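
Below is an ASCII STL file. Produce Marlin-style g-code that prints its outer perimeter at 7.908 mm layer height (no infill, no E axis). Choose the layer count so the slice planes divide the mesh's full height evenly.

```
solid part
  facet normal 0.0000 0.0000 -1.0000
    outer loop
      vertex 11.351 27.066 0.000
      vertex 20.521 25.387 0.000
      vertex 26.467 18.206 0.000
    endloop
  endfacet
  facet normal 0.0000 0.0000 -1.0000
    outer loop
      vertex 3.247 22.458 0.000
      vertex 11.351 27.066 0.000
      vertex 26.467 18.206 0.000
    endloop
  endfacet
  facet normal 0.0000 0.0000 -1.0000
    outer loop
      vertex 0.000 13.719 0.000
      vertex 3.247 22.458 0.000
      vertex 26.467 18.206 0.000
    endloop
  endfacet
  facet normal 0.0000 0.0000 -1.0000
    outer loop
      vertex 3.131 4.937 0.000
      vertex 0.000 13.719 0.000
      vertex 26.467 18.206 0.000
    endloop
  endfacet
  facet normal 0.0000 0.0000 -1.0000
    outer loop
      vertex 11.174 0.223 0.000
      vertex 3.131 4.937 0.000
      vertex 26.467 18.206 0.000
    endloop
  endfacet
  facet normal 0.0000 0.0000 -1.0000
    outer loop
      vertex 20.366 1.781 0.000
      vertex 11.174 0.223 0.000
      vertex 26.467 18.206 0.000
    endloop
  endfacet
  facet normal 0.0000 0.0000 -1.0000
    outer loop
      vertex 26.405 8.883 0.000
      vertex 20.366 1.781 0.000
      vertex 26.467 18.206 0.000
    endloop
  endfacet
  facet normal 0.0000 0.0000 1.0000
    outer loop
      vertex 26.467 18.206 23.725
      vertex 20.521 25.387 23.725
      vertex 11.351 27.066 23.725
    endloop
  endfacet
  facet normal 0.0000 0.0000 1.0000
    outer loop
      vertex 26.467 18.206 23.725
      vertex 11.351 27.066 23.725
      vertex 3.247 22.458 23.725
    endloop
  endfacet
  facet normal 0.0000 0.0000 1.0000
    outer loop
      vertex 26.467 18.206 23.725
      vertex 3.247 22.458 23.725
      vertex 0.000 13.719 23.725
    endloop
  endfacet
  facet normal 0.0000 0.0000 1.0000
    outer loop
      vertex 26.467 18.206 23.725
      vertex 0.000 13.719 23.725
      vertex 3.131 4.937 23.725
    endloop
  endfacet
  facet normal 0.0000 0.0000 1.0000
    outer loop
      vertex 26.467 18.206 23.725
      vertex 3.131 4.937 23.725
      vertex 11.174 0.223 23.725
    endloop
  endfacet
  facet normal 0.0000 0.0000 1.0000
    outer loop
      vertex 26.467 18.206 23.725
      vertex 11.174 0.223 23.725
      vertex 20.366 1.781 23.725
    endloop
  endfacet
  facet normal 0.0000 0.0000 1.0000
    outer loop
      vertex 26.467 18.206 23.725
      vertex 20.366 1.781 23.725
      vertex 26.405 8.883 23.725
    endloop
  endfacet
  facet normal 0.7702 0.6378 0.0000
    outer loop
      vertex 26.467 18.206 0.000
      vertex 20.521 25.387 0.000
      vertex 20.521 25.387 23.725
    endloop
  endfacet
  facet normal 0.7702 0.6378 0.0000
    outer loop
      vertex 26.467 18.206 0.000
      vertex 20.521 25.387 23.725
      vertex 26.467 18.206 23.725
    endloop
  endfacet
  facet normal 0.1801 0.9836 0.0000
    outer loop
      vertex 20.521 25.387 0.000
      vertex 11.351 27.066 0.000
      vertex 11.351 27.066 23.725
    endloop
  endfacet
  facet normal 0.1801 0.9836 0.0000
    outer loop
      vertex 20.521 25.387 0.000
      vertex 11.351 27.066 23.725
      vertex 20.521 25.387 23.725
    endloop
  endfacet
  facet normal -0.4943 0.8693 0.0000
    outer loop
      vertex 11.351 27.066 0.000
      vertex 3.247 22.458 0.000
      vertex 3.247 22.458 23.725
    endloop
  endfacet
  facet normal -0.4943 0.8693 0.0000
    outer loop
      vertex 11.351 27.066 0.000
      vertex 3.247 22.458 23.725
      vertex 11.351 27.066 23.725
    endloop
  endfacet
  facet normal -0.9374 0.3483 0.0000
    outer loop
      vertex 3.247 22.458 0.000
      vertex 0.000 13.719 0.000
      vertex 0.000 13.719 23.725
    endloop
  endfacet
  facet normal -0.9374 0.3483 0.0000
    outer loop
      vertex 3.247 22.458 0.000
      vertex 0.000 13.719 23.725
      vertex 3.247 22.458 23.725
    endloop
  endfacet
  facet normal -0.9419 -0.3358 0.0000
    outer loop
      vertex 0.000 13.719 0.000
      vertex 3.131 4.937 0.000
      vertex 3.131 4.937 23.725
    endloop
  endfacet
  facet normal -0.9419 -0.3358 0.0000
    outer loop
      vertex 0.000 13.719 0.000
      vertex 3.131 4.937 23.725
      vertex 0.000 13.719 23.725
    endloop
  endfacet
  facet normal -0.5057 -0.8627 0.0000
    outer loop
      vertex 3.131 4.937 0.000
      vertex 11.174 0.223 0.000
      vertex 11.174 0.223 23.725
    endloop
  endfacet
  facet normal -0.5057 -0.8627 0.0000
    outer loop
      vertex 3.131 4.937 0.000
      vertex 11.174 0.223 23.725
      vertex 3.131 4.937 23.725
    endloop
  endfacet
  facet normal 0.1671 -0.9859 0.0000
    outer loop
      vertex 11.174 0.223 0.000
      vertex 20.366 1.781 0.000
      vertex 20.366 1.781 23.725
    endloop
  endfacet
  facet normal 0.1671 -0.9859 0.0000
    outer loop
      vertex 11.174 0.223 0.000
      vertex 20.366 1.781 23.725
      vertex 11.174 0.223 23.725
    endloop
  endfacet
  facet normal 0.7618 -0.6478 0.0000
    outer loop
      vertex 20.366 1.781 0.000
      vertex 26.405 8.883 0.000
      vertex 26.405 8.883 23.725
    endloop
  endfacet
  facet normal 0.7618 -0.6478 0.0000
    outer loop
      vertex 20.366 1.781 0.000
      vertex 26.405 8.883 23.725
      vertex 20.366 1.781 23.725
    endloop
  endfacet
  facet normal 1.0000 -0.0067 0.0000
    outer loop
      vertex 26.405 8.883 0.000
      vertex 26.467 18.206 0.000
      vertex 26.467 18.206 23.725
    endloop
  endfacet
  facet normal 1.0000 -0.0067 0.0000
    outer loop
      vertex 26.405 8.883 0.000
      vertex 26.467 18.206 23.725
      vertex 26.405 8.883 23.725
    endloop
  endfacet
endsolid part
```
; perimeter-only toolpath
G21 ; units = mm
G90 ; absolute positioning
G28 ; home
; layer 1
G0 Z7.908
G0 X26.467 Y18.206
G1 X20.521 Y25.387
G1 X11.351 Y27.066
G1 X3.247 Y22.458
G1 X0.000 Y13.719
G1 X3.131 Y4.937
G1 X11.174 Y0.223
G1 X20.366 Y1.781
G1 X26.405 Y8.883
G1 X26.467 Y18.206
; layer 2
G0 Z15.817
G0 X26.467 Y18.206
G1 X20.521 Y25.387
G1 X11.351 Y27.066
G1 X3.247 Y22.458
G1 X0.000 Y13.719
G1 X3.131 Y4.937
G1 X11.174 Y0.223
G1 X20.366 Y1.781
G1 X26.405 Y8.883
G1 X26.467 Y18.206
; layer 3
G0 Z23.725
G0 X26.467 Y18.206
G1 X20.521 Y25.387
G1 X11.351 Y27.066
G1 X3.247 Y22.458
G1 X0.000 Y13.719
G1 X3.131 Y4.937
G1 X11.174 Y0.223
G1 X20.366 Y1.781
G1 X26.405 Y8.883
G1 X26.467 Y18.206
M2 ; end

The solid is a regular 9-sided prism (a cylinder approximated with 9 flat sides), circumscribed radius ≈ 13.6 mm, height ≈ 23.7 mm. Slicing at Δz = 7.908 mm — 3 equal slices spanning the solid's height, so layer i sits at z = i·h/3 — gives 3 non-empty perimeters. Each is a 9-segment closed polygon; G0 lifts to the layer z and rapids to the start vertex, then G1 traces the edges.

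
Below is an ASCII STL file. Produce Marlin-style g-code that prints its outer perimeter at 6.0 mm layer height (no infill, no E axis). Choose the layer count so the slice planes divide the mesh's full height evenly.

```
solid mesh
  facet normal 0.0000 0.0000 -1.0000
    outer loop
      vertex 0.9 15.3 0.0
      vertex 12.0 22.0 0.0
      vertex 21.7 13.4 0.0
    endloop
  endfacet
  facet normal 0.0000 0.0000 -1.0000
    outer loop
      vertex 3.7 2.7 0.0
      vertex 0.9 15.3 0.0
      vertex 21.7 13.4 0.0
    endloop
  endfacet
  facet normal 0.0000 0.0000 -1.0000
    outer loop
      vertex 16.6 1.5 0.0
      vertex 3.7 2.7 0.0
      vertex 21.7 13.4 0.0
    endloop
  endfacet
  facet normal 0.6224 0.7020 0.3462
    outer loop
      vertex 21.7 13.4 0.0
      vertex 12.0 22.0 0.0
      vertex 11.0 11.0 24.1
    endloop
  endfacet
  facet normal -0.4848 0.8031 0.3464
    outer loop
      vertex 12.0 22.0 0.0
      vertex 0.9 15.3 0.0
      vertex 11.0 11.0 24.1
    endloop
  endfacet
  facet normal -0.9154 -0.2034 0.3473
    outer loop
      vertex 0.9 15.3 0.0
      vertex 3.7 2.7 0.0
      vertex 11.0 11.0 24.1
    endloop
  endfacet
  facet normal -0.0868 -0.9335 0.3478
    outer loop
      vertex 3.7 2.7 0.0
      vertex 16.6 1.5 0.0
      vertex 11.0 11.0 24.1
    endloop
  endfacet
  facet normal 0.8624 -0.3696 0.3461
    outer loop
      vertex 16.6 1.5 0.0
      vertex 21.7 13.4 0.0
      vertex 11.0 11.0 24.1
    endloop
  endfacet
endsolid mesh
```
; perimeter-only toolpath
G21 ; units = mm
G90 ; absolute positioning
G28 ; home
; layer 1
G0 Z6.0
G0 X19.0 Y12.8
G1 X11.8 Y19.2
G1 X3.4 Y14.2
G1 X5.5 Y4.8
G1 X15.2 Y3.9
G1 X19.0 Y12.8
; layer 2
G0 Z12.1
G0 X16.4 Y12.2
G1 X11.5 Y16.5
G1 X6.0 Y13.2
G1 X7.3 Y6.8
G1 X13.8 Y6.2
G1 X16.4 Y12.2
; layer 3
G0 Z18.1
G0 X13.7 Y11.6
G1 X11.2 Y13.8
G1 X8.5 Y12.1
G1 X9.2 Y8.9
G1 X12.4 Y8.6
G1 X13.7 Y11.6
M2 ; end

The solid is a regular 5-sided pyramid, base circumscribed radius ≈ 11 mm, apex at z ≈ 24.1 mm. Slicing at Δz = 6.0 mm — 4 equal slices spanning the solid's height, so layer i sits at z = i·h/4 — gives 3 non-empty perimeters. Each is a 5-segment closed polygon; G0 lifts to the layer z and rapids to the start vertex, then G1 traces the edges. The cross-section shrinks linearly with z (the slice at the apex is degenerate and omitted).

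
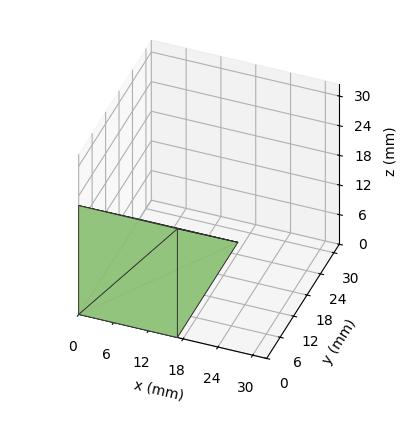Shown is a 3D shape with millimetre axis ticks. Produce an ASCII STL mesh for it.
Reading the render: the shape is a wedge (ramp): 17 × 27 mm base, rising to 22 mm along the y=0 edge and sloping linearly to z=0 at y=27 (dimensions read to the nearest mm from the axis ticks). For the STL, each face is triangulated and given an outward normal.

solid part
  facet normal 0.0000 0.0000 -1.0000
    outer loop
      vertex 17.000 27.000 0.000
      vertex 17.000 0.000 0.000
      vertex 0.000 0.000 0.000
    endloop
  endfacet
  facet normal 0.0000 0.0000 -1.0000
    outer loop
      vertex 0.000 27.000 0.000
      vertex 17.000 27.000 0.000
      vertex 0.000 0.000 0.000
    endloop
  endfacet
  facet normal 0.0000 -1.0000 0.0000
    outer loop
      vertex 0.000 0.000 0.000
      vertex 17.000 0.000 0.000
      vertex 17.000 0.000 22.000
    endloop
  endfacet
  facet normal 0.0000 -1.0000 0.0000
    outer loop
      vertex 0.000 0.000 0.000
      vertex 17.000 0.000 22.000
      vertex 0.000 0.000 22.000
    endloop
  endfacet
  facet normal 0.0000 0.6317 0.7752
    outer loop
      vertex 0.000 0.000 22.000
      vertex 17.000 0.000 22.000
      vertex 17.000 27.000 0.000
    endloop
  endfacet
  facet normal 0.0000 0.6317 0.7752
    outer loop
      vertex 0.000 0.000 22.000
      vertex 17.000 27.000 0.000
      vertex 0.000 27.000 0.000
    endloop
  endfacet
  facet normal -1.0000 0.0000 0.0000
    outer loop
      vertex 0.000 0.000 22.000
      vertex 0.000 27.000 0.000
      vertex 0.000 0.000 0.000
    endloop
  endfacet
  facet normal 1.0000 0.0000 0.0000
    outer loop
      vertex 17.000 0.000 0.000
      vertex 17.000 27.000 0.000
      vertex 17.000 0.000 22.000
    endloop
  endfacet
endsolid part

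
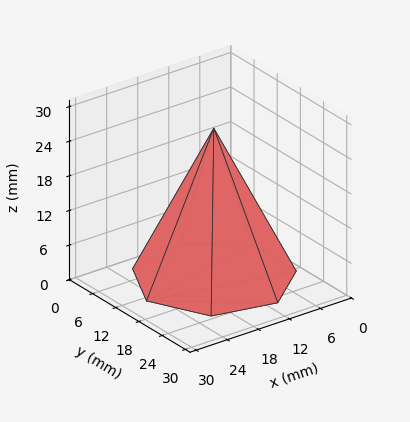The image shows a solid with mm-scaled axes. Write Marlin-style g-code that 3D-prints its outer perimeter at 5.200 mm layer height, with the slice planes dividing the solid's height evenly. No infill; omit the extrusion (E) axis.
Reading the render: the shape is a regular 7-sided pyramid, base circumscribed radius ≈ 13 mm, apex at z ≈ 26 mm (dimensions read to the nearest mm from the axis ticks). For the g-code, the solid's height is divided into equal slices at the stated Δz and each level perimeter traced with G1 moves after a G0 lift.

; perimeter-only toolpath
G21 ; units = mm
G90 ; absolute positioning
G28 ; home
; layer 1
G0 Z5.200
G0 X23.400 Y13.000
G1 X19.484 Y21.131
G1 X10.686 Y23.139
G1 X3.630 Y17.512
G1 X3.630 Y8.488
G1 X10.686 Y2.861
G1 X19.484 Y4.869
G1 X23.400 Y13.000
; layer 2
G0 Z10.400
G0 X20.800 Y13.000
G1 X17.863 Y19.098
G1 X11.264 Y20.604
G1 X5.972 Y16.384
G1 X5.972 Y9.616
G1 X11.264 Y5.396
G1 X17.863 Y6.902
G1 X20.800 Y13.000
; layer 3
G0 Z15.600
G0 X18.200 Y13.000
G1 X16.242 Y17.066
G1 X11.843 Y18.070
G1 X8.315 Y15.256
G1 X8.315 Y10.744
G1 X11.843 Y7.930
G1 X16.242 Y8.934
G1 X18.200 Y13.000
; layer 4
G0 Z20.800
G0 X15.600 Y13.000
G1 X14.621 Y15.033
G1 X12.421 Y15.535
G1 X10.657 Y14.128
G1 X10.657 Y11.872
G1 X12.421 Y10.465
G1 X14.621 Y10.967
G1 X15.600 Y13.000
M2 ; end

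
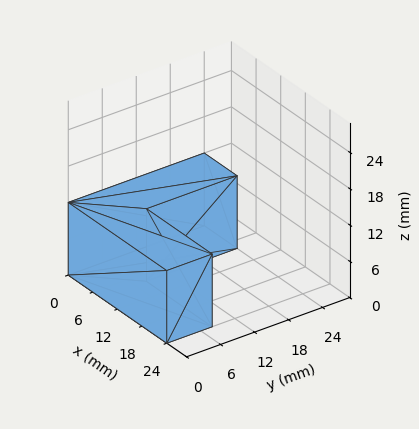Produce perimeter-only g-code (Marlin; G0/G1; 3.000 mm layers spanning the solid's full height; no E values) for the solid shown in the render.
Reading the render: the shape is an L-shaped prism: outer 24 × 24 mm, arm thicknesses ≈ 8 mm (horizontal) and 8 mm (vertical), extruded 12 mm in z (dimensions read to the nearest mm from the axis ticks). For the g-code, the solid's height is divided into equal slices at the stated Δz and each level perimeter traced with G1 moves after a G0 lift.

; perimeter-only toolpath
G21 ; units = mm
G90 ; absolute positioning
G28 ; home
; layer 1
G0 Z3.000
G0 X0.000 Y0.000
G1 X24.000 Y0.000
G1 X24.000 Y8.000
G1 X8.000 Y8.000
G1 X8.000 Y24.000
G1 X0.000 Y24.000
G1 X0.000 Y0.000
; layer 2
G0 Z6.000
G0 X0.000 Y0.000
G1 X24.000 Y0.000
G1 X24.000 Y8.000
G1 X8.000 Y8.000
G1 X8.000 Y24.000
G1 X0.000 Y24.000
G1 X0.000 Y0.000
; layer 3
G0 Z9.000
G0 X0.000 Y0.000
G1 X24.000 Y0.000
G1 X24.000 Y8.000
G1 X8.000 Y8.000
G1 X8.000 Y24.000
G1 X0.000 Y24.000
G1 X0.000 Y0.000
; layer 4
G0 Z12.000
G0 X0.000 Y0.000
G1 X24.000 Y0.000
G1 X24.000 Y8.000
G1 X8.000 Y8.000
G1 X8.000 Y24.000
G1 X0.000 Y24.000
G1 X0.000 Y0.000
M2 ; end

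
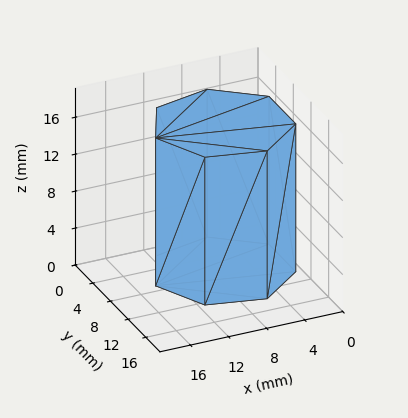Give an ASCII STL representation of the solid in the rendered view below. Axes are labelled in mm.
Reading the render: the shape is a regular 7-sided prism (a cylinder approximated with 7 flat sides), circumscribed radius ≈ 7 mm, height ≈ 16 mm (dimensions read to the nearest mm from the axis ticks). For the STL, each face is triangulated and given an outward normal.

solid part
  facet normal 0.0000 0.0000 -1.0000
    outer loop
      vertex 5.44 13.82 0.00
      vertex 11.36 12.47 0.00
      vertex 14.00 7.00 0.00
    endloop
  endfacet
  facet normal 0.0000 0.0000 -1.0000
    outer loop
      vertex 0.69 10.04 0.00
      vertex 5.44 13.82 0.00
      vertex 14.00 7.00 0.00
    endloop
  endfacet
  facet normal 0.0000 0.0000 -1.0000
    outer loop
      vertex 0.69 3.96 0.00
      vertex 0.69 10.04 0.00
      vertex 14.00 7.00 0.00
    endloop
  endfacet
  facet normal 0.0000 0.0000 -1.0000
    outer loop
      vertex 5.44 0.18 0.00
      vertex 0.69 3.96 0.00
      vertex 14.00 7.00 0.00
    endloop
  endfacet
  facet normal 0.0000 0.0000 -1.0000
    outer loop
      vertex 11.36 1.53 0.00
      vertex 5.44 0.18 0.00
      vertex 14.00 7.00 0.00
    endloop
  endfacet
  facet normal 0.0000 0.0000 1.0000
    outer loop
      vertex 14.00 7.00 16.00
      vertex 11.36 12.47 16.00
      vertex 5.44 13.82 16.00
    endloop
  endfacet
  facet normal 0.0000 0.0000 1.0000
    outer loop
      vertex 14.00 7.00 16.00
      vertex 5.44 13.82 16.00
      vertex 0.69 10.04 16.00
    endloop
  endfacet
  facet normal 0.0000 0.0000 1.0000
    outer loop
      vertex 14.00 7.00 16.00
      vertex 0.69 10.04 16.00
      vertex 0.69 3.96 16.00
    endloop
  endfacet
  facet normal 0.0000 0.0000 1.0000
    outer loop
      vertex 14.00 7.00 16.00
      vertex 0.69 3.96 16.00
      vertex 5.44 0.18 16.00
    endloop
  endfacet
  facet normal 0.0000 0.0000 1.0000
    outer loop
      vertex 14.00 7.00 16.00
      vertex 5.44 0.18 16.00
      vertex 11.36 1.53 16.00
    endloop
  endfacet
  facet normal 0.9006 0.4347 0.0000
    outer loop
      vertex 14.00 7.00 0.00
      vertex 11.36 12.47 0.00
      vertex 11.36 12.47 16.00
    endloop
  endfacet
  facet normal 0.9006 0.4347 0.0000
    outer loop
      vertex 14.00 7.00 0.00
      vertex 11.36 12.47 16.00
      vertex 14.00 7.00 16.00
    endloop
  endfacet
  facet normal 0.2223 0.9750 0.0000
    outer loop
      vertex 11.36 12.47 0.00
      vertex 5.44 13.82 0.00
      vertex 5.44 13.82 16.00
    endloop
  endfacet
  facet normal 0.2223 0.9750 0.0000
    outer loop
      vertex 11.36 12.47 0.00
      vertex 5.44 13.82 16.00
      vertex 11.36 12.47 16.00
    endloop
  endfacet
  facet normal -0.6227 0.7825 0.0000
    outer loop
      vertex 5.44 13.82 0.00
      vertex 0.69 10.04 0.00
      vertex 0.69 10.04 16.00
    endloop
  endfacet
  facet normal -0.6227 0.7825 0.0000
    outer loop
      vertex 5.44 13.82 0.00
      vertex 0.69 10.04 16.00
      vertex 5.44 13.82 16.00
    endloop
  endfacet
  facet normal -1.0000 0.0000 0.0000
    outer loop
      vertex 0.69 10.04 0.00
      vertex 0.69 3.96 0.00
      vertex 0.69 3.96 16.00
    endloop
  endfacet
  facet normal -1.0000 0.0000 0.0000
    outer loop
      vertex 0.69 10.04 0.00
      vertex 0.69 3.96 16.00
      vertex 0.69 10.04 16.00
    endloop
  endfacet
  facet normal -0.6227 -0.7825 0.0000
    outer loop
      vertex 0.69 3.96 0.00
      vertex 5.44 0.18 0.00
      vertex 5.44 0.18 16.00
    endloop
  endfacet
  facet normal -0.6227 -0.7825 0.0000
    outer loop
      vertex 0.69 3.96 0.00
      vertex 5.44 0.18 16.00
      vertex 0.69 3.96 16.00
    endloop
  endfacet
  facet normal 0.2223 -0.9750 0.0000
    outer loop
      vertex 5.44 0.18 0.00
      vertex 11.36 1.53 0.00
      vertex 11.36 1.53 16.00
    endloop
  endfacet
  facet normal 0.2223 -0.9750 0.0000
    outer loop
      vertex 5.44 0.18 0.00
      vertex 11.36 1.53 16.00
      vertex 5.44 0.18 16.00
    endloop
  endfacet
  facet normal 0.9006 -0.4347 0.0000
    outer loop
      vertex 11.36 1.53 0.00
      vertex 14.00 7.00 0.00
      vertex 14.00 7.00 16.00
    endloop
  endfacet
  facet normal 0.9006 -0.4347 0.0000
    outer loop
      vertex 11.36 1.53 0.00
      vertex 14.00 7.00 16.00
      vertex 11.36 1.53 16.00
    endloop
  endfacet
endsolid part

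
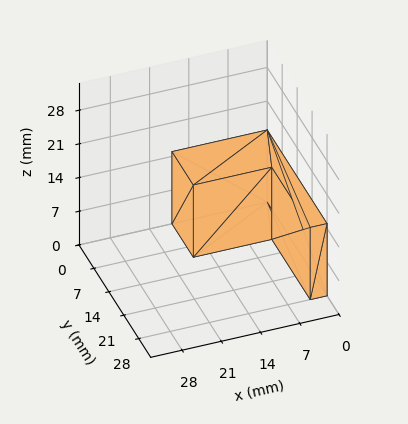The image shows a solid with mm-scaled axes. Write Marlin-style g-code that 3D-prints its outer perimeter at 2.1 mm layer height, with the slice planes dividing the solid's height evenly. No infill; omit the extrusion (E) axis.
Reading the render: the shape is an L-shaped prism: outer 17 × 28 mm, arm thicknesses ≈ 10 mm (horizontal) and 3 mm (vertical), extruded 15 mm in z (dimensions read to the nearest mm from the axis ticks). For the g-code, the solid's height is divided into equal slices at the stated Δz and each level perimeter traced with G1 moves after a G0 lift.

; perimeter-only toolpath
G21 ; units = mm
G90 ; absolute positioning
G28 ; home
; layer 1
G0 Z2.1
G0 X0.0 Y0.0
G1 X17.0 Y0.0
G1 X17.0 Y10.0
G1 X3.0 Y10.0
G1 X3.0 Y28.0
G1 X0.0 Y28.0
G1 X0.0 Y0.0
; layer 2
G0 Z4.3
G0 X0.0 Y0.0
G1 X17.0 Y0.0
G1 X17.0 Y10.0
G1 X3.0 Y10.0
G1 X3.0 Y28.0
G1 X0.0 Y28.0
G1 X0.0 Y0.0
; layer 3
G0 Z6.4
G0 X0.0 Y0.0
G1 X17.0 Y0.0
G1 X17.0 Y10.0
G1 X3.0 Y10.0
G1 X3.0 Y28.0
G1 X0.0 Y28.0
G1 X0.0 Y0.0
; layer 4
G0 Z8.6
G0 X0.0 Y0.0
G1 X17.0 Y0.0
G1 X17.0 Y10.0
G1 X3.0 Y10.0
G1 X3.0 Y28.0
G1 X0.0 Y28.0
G1 X0.0 Y0.0
; layer 5
G0 Z10.7
G0 X0.0 Y0.0
G1 X17.0 Y0.0
G1 X17.0 Y10.0
G1 X3.0 Y10.0
G1 X3.0 Y28.0
G1 X0.0 Y28.0
G1 X0.0 Y0.0
; layer 6
G0 Z12.9
G0 X0.0 Y0.0
G1 X17.0 Y0.0
G1 X17.0 Y10.0
G1 X3.0 Y10.0
G1 X3.0 Y28.0
G1 X0.0 Y28.0
G1 X0.0 Y0.0
; layer 7
G0 Z15.0
G0 X0.0 Y0.0
G1 X17.0 Y0.0
G1 X17.0 Y10.0
G1 X3.0 Y10.0
G1 X3.0 Y28.0
G1 X0.0 Y28.0
G1 X0.0 Y0.0
M2 ; end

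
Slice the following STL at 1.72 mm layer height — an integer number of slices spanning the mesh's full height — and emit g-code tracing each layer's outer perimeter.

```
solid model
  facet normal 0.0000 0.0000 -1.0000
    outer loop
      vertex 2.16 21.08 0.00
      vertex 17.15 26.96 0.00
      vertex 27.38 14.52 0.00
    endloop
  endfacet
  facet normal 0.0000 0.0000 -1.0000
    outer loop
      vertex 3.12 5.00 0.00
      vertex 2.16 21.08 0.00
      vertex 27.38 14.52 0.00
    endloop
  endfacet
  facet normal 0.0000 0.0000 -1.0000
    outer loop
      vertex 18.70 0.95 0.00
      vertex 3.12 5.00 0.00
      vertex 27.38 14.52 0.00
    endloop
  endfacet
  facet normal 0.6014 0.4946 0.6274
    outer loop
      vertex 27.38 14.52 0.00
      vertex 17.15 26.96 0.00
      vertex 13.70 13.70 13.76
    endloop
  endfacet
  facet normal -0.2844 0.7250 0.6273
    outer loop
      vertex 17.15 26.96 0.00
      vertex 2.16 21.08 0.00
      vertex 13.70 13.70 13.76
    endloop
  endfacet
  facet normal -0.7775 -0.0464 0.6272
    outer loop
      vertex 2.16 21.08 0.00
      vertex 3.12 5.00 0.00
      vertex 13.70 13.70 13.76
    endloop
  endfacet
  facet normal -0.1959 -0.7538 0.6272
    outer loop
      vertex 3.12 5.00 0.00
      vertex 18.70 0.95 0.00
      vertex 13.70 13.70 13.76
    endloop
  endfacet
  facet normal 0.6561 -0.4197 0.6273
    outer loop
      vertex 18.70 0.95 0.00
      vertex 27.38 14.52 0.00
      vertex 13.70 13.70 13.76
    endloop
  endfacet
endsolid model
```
; perimeter-only toolpath
G21 ; units = mm
G90 ; absolute positioning
G28 ; home
; layer 1
G0 Z1.72
G0 X25.67 Y14.42
G1 X16.72 Y25.30
G1 X3.60 Y20.16
G1 X4.44 Y6.09
G1 X18.07 Y2.54
G1 X25.67 Y14.42
; layer 2
G0 Z3.44
G0 X23.96 Y14.32
G1 X16.29 Y23.64
G1 X5.04 Y19.23
G1 X5.76 Y7.17
G1 X17.45 Y4.14
G1 X23.96 Y14.32
; layer 3
G0 Z5.16
G0 X22.25 Y14.21
G1 X15.86 Y21.99
G1 X6.49 Y18.31
G1 X7.09 Y8.26
G1 X16.82 Y5.73
G1 X22.25 Y14.21
; layer 4
G0 Z6.88
G0 X20.54 Y14.11
G1 X15.42 Y20.33
G1 X7.93 Y17.39
G1 X8.41 Y9.35
G1 X16.20 Y7.32
G1 X20.54 Y14.11
; layer 5
G0 Z8.60
G0 X18.83 Y14.01
G1 X14.99 Y18.67
G1 X9.37 Y16.47
G1 X9.73 Y10.44
G1 X15.57 Y8.92
G1 X18.83 Y14.01
; layer 6
G0 Z10.32
G0 X17.12 Y13.90
G1 X14.56 Y17.02
G1 X10.81 Y15.54
G1 X11.05 Y11.52
G1 X14.95 Y10.51
G1 X17.12 Y13.90
; layer 7
G0 Z12.04
G0 X15.41 Y13.80
G1 X14.13 Y15.36
G1 X12.26 Y14.62
G1 X12.38 Y12.61
G1 X14.32 Y12.11
G1 X15.41 Y13.80
M2 ; end

The solid is a regular 5-sided pyramid, base circumscribed radius ≈ 13.7 mm, apex at z ≈ 13.8 mm. Slicing at Δz = 1.72 mm — 8 equal slices spanning the solid's height, so layer i sits at z = i·h/8 — gives 7 non-empty perimeters. Each is a 5-segment closed polygon; G0 lifts to the layer z and rapids to the start vertex, then G1 traces the edges. The cross-section shrinks linearly with z (the slice at the apex is degenerate and omitted).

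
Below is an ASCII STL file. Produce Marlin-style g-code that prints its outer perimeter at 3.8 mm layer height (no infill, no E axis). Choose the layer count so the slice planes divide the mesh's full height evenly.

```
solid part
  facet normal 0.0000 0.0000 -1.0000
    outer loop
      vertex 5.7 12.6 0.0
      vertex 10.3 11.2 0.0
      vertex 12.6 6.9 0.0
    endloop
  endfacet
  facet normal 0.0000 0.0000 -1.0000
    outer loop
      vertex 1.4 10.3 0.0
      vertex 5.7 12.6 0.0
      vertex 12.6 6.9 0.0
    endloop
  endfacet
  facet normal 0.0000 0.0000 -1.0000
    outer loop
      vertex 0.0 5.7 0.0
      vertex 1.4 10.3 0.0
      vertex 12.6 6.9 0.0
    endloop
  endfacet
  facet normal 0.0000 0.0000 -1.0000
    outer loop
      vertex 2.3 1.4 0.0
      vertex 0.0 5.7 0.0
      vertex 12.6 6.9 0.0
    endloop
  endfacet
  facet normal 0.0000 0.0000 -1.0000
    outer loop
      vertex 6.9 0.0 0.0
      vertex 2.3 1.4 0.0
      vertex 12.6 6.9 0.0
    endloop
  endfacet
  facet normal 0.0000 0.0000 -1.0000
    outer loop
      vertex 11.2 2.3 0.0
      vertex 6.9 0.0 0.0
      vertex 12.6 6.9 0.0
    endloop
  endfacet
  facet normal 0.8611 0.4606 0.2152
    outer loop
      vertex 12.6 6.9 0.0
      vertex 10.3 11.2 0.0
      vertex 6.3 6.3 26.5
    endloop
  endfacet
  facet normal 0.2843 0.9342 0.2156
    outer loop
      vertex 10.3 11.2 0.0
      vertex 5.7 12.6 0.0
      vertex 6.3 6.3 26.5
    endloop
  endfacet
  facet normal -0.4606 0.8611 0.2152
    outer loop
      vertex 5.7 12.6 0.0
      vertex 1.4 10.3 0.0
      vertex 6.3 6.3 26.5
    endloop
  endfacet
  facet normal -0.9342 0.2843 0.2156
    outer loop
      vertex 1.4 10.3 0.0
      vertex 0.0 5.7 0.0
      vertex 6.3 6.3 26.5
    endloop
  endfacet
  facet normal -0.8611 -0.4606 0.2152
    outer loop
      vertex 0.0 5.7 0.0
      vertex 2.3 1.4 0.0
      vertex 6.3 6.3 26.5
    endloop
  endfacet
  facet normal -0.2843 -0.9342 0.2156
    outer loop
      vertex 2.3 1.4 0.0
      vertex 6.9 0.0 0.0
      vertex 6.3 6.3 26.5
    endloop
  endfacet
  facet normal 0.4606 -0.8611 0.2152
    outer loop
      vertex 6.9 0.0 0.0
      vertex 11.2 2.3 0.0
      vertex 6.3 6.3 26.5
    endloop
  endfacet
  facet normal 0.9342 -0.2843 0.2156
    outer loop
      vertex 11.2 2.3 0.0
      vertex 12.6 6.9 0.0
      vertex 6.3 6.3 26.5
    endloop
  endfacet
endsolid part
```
; perimeter-only toolpath
G21 ; units = mm
G90 ; absolute positioning
G28 ; home
; layer 1
G0 Z3.8
G0 X11.7 Y6.8
G1 X9.7 Y10.5
G1 X5.8 Y11.7
G1 X2.1 Y9.7
G1 X0.9 Y5.8
G1 X2.9 Y2.1
G1 X6.8 Y0.9
G1 X10.5 Y2.9
G1 X11.7 Y6.8
; layer 2
G0 Z7.6
G0 X10.8 Y6.7
G1 X9.2 Y9.8
G1 X5.9 Y10.8
G1 X2.8 Y9.2
G1 X1.8 Y5.9
G1 X3.4 Y2.8
G1 X6.7 Y1.8
G1 X9.8 Y3.4
G1 X10.8 Y6.7
; layer 3
G0 Z11.4
G0 X9.9 Y6.6
G1 X8.6 Y9.1
G1 X6.0 Y9.9
G1 X3.5 Y8.6
G1 X2.7 Y6.0
G1 X4.0 Y3.5
G1 X6.6 Y2.7
G1 X9.1 Y4.0
G1 X9.9 Y6.6
; layer 4
G0 Z15.1
G0 X9.0 Y6.6
G1 X8.0 Y8.4
G1 X6.0 Y9.0
G1 X4.2 Y8.0
G1 X3.6 Y6.0
G1 X4.6 Y4.2
G1 X6.6 Y3.6
G1 X8.4 Y4.6
G1 X9.0 Y6.6
; layer 5
G0 Z18.9
G0 X8.1 Y6.5
G1 X7.4 Y7.7
G1 X6.1 Y8.1
G1 X4.9 Y7.4
G1 X4.5 Y6.1
G1 X5.2 Y4.9
G1 X6.5 Y4.5
G1 X7.7 Y5.2
G1 X8.1 Y6.5
; layer 6
G0 Z22.7
G0 X7.2 Y6.4
G1 X6.9 Y7.0
G1 X6.2 Y7.2
G1 X5.6 Y6.9
G1 X5.4 Y6.2
G1 X5.7 Y5.6
G1 X6.4 Y5.4
G1 X7.0 Y5.7
G1 X7.2 Y6.4
M2 ; end

The solid is a regular 8-sided pyramid, base circumscribed radius ≈ 6.3 mm, apex at z ≈ 26.5 mm. Slicing at Δz = 3.8 mm — 7 equal slices spanning the solid's height, so layer i sits at z = i·h/7 — gives 6 non-empty perimeters. Each is a 8-segment closed polygon; G0 lifts to the layer z and rapids to the start vertex, then G1 traces the edges. The cross-section shrinks linearly with z (the slice at the apex is degenerate and omitted).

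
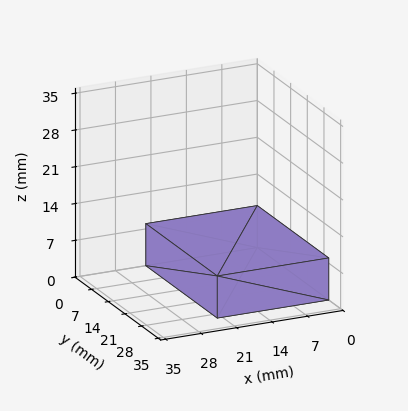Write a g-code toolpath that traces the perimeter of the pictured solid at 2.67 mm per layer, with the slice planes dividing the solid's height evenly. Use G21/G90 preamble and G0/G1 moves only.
Reading the render: the shape is a rectangular box, roughly 22 × 30 mm footprint and 8 mm tall (dimensions read to the nearest mm from the axis ticks). For the g-code, the solid's height is divided into equal slices at the stated Δz and each level perimeter traced with G1 moves after a G0 lift.

; perimeter-only toolpath
G21 ; units = mm
G90 ; absolute positioning
G28 ; home
; layer 1
G0 Z2.67
G0 X0.00 Y0.00
G1 X22.00 Y0.00
G1 X22.00 Y30.00
G1 X0.00 Y30.00
G1 X0.00 Y0.00
; layer 2
G0 Z5.33
G0 X0.00 Y0.00
G1 X22.00 Y0.00
G1 X22.00 Y30.00
G1 X0.00 Y30.00
G1 X0.00 Y0.00
; layer 3
G0 Z8.00
G0 X0.00 Y0.00
G1 X22.00 Y0.00
G1 X22.00 Y30.00
G1 X0.00 Y30.00
G1 X0.00 Y0.00
M2 ; end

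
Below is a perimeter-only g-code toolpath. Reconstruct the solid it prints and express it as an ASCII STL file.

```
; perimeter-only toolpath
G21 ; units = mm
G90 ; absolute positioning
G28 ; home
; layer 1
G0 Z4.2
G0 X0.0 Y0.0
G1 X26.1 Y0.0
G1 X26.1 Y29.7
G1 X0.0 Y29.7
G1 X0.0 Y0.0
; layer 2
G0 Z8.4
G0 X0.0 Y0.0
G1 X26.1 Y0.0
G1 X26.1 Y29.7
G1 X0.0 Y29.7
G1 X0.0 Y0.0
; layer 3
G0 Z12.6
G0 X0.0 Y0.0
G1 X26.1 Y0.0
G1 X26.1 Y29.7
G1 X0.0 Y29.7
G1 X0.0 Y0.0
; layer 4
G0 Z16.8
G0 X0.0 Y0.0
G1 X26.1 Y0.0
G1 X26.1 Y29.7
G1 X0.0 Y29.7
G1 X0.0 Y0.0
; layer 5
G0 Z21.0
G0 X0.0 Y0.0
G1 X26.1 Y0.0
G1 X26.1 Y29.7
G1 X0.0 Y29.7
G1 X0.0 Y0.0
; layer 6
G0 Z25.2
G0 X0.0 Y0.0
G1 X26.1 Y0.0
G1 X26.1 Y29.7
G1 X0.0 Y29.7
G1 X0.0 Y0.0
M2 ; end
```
solid part
  facet normal 0.0000 0.0000 -1.0000
    outer loop
      vertex 26.1 29.7 0.0
      vertex 26.1 0.0 0.0
      vertex 0.0 0.0 0.0
    endloop
  endfacet
  facet normal 0.0000 0.0000 -1.0000
    outer loop
      vertex 0.0 29.7 0.0
      vertex 26.1 29.7 0.0
      vertex 0.0 0.0 0.0
    endloop
  endfacet
  facet normal 0.0000 0.0000 1.0000
    outer loop
      vertex 0.0 0.0 25.2
      vertex 26.1 0.0 25.2
      vertex 26.1 29.7 25.2
    endloop
  endfacet
  facet normal 0.0000 0.0000 1.0000
    outer loop
      vertex 0.0 0.0 25.2
      vertex 26.1 29.7 25.2
      vertex 0.0 29.7 25.2
    endloop
  endfacet
  facet normal 0.0000 -1.0000 0.0000
    outer loop
      vertex 0.0 0.0 0.0
      vertex 26.1 0.0 0.0
      vertex 26.1 0.0 25.2
    endloop
  endfacet
  facet normal 0.0000 -1.0000 0.0000
    outer loop
      vertex 0.0 0.0 0.0
      vertex 26.1 0.0 25.2
      vertex 0.0 0.0 25.2
    endloop
  endfacet
  facet normal 0.0000 1.0000 0.0000
    outer loop
      vertex 26.1 29.7 25.2
      vertex 26.1 29.7 0.0
      vertex 0.0 29.7 0.0
    endloop
  endfacet
  facet normal 0.0000 1.0000 0.0000
    outer loop
      vertex 0.0 29.7 25.2
      vertex 26.1 29.7 25.2
      vertex 0.0 29.7 0.0
    endloop
  endfacet
  facet normal -1.0000 0.0000 0.0000
    outer loop
      vertex 0.0 29.7 25.2
      vertex 0.0 29.7 0.0
      vertex 0.0 0.0 0.0
    endloop
  endfacet
  facet normal -1.0000 0.0000 0.0000
    outer loop
      vertex 0.0 0.0 25.2
      vertex 0.0 29.7 25.2
      vertex 0.0 0.0 0.0
    endloop
  endfacet
  facet normal 1.0000 0.0000 0.0000
    outer loop
      vertex 26.1 0.0 0.0
      vertex 26.1 29.7 0.0
      vertex 26.1 29.7 25.2
    endloop
  endfacet
  facet normal 1.0000 0.0000 0.0000
    outer loop
      vertex 26.1 0.0 0.0
      vertex 26.1 29.7 25.2
      vertex 26.1 0.0 25.2
    endloop
  endfacet
endsolid part

The G0 Z moves step by Δz≈4.2 mm. Every layer's G1 loop is the same polygon, so the solid is a straight extrusion of it from z=0 to z≈25.2. Closing with flat bottom and top caps and triangulating gives 12 facets — a rectangular box, roughly 26.1 × 29.7 mm footprint and 25.2 mm tall.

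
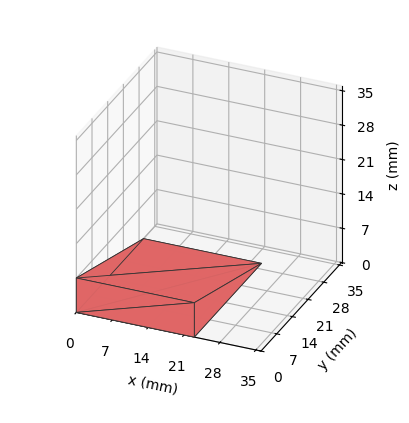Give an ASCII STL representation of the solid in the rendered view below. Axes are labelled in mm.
Reading the render: the shape is a wedge (ramp): 23 × 30 mm base, rising to 7 mm along the y=0 edge and sloping linearly to z=0 at y=30 (dimensions read to the nearest mm from the axis ticks). For the STL, each face is triangulated and given an outward normal.

solid part
  facet normal 0.0000 0.0000 -1.0000
    outer loop
      vertex 23.000 30.000 0.000
      vertex 23.000 0.000 0.000
      vertex 0.000 0.000 0.000
    endloop
  endfacet
  facet normal 0.0000 0.0000 -1.0000
    outer loop
      vertex 0.000 30.000 0.000
      vertex 23.000 30.000 0.000
      vertex 0.000 0.000 0.000
    endloop
  endfacet
  facet normal 0.0000 -1.0000 0.0000
    outer loop
      vertex 0.000 0.000 0.000
      vertex 23.000 0.000 0.000
      vertex 23.000 0.000 7.000
    endloop
  endfacet
  facet normal 0.0000 -1.0000 0.0000
    outer loop
      vertex 0.000 0.000 0.000
      vertex 23.000 0.000 7.000
      vertex 0.000 0.000 7.000
    endloop
  endfacet
  facet normal 0.0000 0.2272 0.9738
    outer loop
      vertex 0.000 0.000 7.000
      vertex 23.000 0.000 7.000
      vertex 23.000 30.000 0.000
    endloop
  endfacet
  facet normal 0.0000 0.2272 0.9738
    outer loop
      vertex 0.000 0.000 7.000
      vertex 23.000 30.000 0.000
      vertex 0.000 30.000 0.000
    endloop
  endfacet
  facet normal -1.0000 0.0000 0.0000
    outer loop
      vertex 0.000 0.000 7.000
      vertex 0.000 30.000 0.000
      vertex 0.000 0.000 0.000
    endloop
  endfacet
  facet normal 1.0000 0.0000 0.0000
    outer loop
      vertex 23.000 0.000 0.000
      vertex 23.000 30.000 0.000
      vertex 23.000 0.000 7.000
    endloop
  endfacet
endsolid part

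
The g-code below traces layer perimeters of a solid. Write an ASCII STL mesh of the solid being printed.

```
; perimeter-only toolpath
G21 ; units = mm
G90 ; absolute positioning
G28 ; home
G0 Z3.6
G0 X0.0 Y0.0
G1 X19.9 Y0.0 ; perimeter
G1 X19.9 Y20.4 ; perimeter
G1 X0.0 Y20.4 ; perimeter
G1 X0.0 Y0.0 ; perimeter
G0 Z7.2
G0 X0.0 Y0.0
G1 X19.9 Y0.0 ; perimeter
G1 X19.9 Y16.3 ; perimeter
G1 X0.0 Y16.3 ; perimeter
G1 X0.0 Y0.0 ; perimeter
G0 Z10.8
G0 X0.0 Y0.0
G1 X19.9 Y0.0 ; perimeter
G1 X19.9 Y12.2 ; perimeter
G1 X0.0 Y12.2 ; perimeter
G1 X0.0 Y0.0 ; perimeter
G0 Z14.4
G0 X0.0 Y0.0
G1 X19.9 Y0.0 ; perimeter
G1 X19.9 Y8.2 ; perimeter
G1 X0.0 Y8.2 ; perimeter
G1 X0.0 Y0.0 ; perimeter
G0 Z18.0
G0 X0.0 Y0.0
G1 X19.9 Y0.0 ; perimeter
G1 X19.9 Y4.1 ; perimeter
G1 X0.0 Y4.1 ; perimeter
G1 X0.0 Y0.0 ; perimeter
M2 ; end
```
solid part
  facet normal 0.0000 0.0000 -1.0000
    outer loop
      vertex 19.9 24.5 0.0
      vertex 19.9 0.0 0.0
      vertex 0.0 0.0 0.0
    endloop
  endfacet
  facet normal 0.0000 0.0000 -1.0000
    outer loop
      vertex 0.0 24.5 0.0
      vertex 19.9 24.5 0.0
      vertex 0.0 0.0 0.0
    endloop
  endfacet
  facet normal 0.0000 -1.0000 0.0000
    outer loop
      vertex 0.0 0.0 0.0
      vertex 19.9 0.0 0.0
      vertex 19.9 0.0 21.6
    endloop
  endfacet
  facet normal 0.0000 -1.0000 0.0000
    outer loop
      vertex 0.0 0.0 0.0
      vertex 19.9 0.0 21.6
      vertex 0.0 0.0 21.6
    endloop
  endfacet
  facet normal 0.0000 0.6613 0.7501
    outer loop
      vertex 0.0 0.0 21.6
      vertex 19.9 0.0 21.6
      vertex 19.9 24.5 0.0
    endloop
  endfacet
  facet normal 0.0000 0.6613 0.7501
    outer loop
      vertex 0.0 0.0 21.6
      vertex 19.9 24.5 0.0
      vertex 0.0 24.5 0.0
    endloop
  endfacet
  facet normal -1.0000 0.0000 0.0000
    outer loop
      vertex 0.0 0.0 21.6
      vertex 0.0 24.5 0.0
      vertex 0.0 0.0 0.0
    endloop
  endfacet
  facet normal 1.0000 0.0000 0.0000
    outer loop
      vertex 19.9 0.0 0.0
      vertex 19.9 24.5 0.0
      vertex 19.9 0.0 21.6
    endloop
  endfacet
endsolid part

The G0 Z moves step by Δz≈3.6 mm. The G1 loops shrink linearly with z, so the solid tapers from its base footprint up to z≈21.6. Closing with a flat bottom cap and the tapered top and triangulating gives 8 facets — a wedge (ramp): 19.9 × 24.5 mm base, rising to 21.6 mm along the y=0 edge and sloping linearly to z=0 at y=24.5.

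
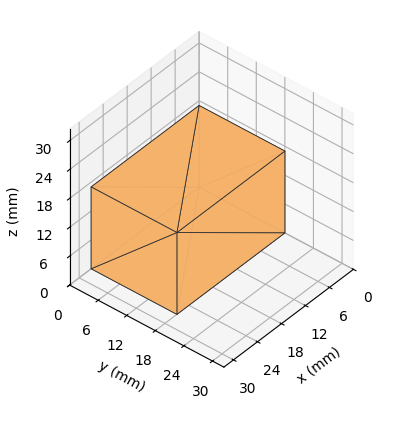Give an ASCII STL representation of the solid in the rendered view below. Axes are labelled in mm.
Reading the render: the shape is a rectangular box, roughly 27 × 18 mm footprint and 17 mm tall (dimensions read to the nearest mm from the axis ticks). For the STL, each face is triangulated and given an outward normal.

solid part
  facet normal 0.0000 0.0000 -1.0000
    outer loop
      vertex 27.0 18.0 0.0
      vertex 27.0 0.0 0.0
      vertex 0.0 0.0 0.0
    endloop
  endfacet
  facet normal 0.0000 0.0000 -1.0000
    outer loop
      vertex 0.0 18.0 0.0
      vertex 27.0 18.0 0.0
      vertex 0.0 0.0 0.0
    endloop
  endfacet
  facet normal 0.0000 0.0000 1.0000
    outer loop
      vertex 0.0 0.0 17.0
      vertex 27.0 0.0 17.0
      vertex 27.0 18.0 17.0
    endloop
  endfacet
  facet normal 0.0000 0.0000 1.0000
    outer loop
      vertex 0.0 0.0 17.0
      vertex 27.0 18.0 17.0
      vertex 0.0 18.0 17.0
    endloop
  endfacet
  facet normal 0.0000 -1.0000 0.0000
    outer loop
      vertex 0.0 0.0 0.0
      vertex 27.0 0.0 0.0
      vertex 27.0 0.0 17.0
    endloop
  endfacet
  facet normal 0.0000 -1.0000 0.0000
    outer loop
      vertex 0.0 0.0 0.0
      vertex 27.0 0.0 17.0
      vertex 0.0 0.0 17.0
    endloop
  endfacet
  facet normal 0.0000 1.0000 0.0000
    outer loop
      vertex 27.0 18.0 17.0
      vertex 27.0 18.0 0.0
      vertex 0.0 18.0 0.0
    endloop
  endfacet
  facet normal 0.0000 1.0000 0.0000
    outer loop
      vertex 0.0 18.0 17.0
      vertex 27.0 18.0 17.0
      vertex 0.0 18.0 0.0
    endloop
  endfacet
  facet normal -1.0000 0.0000 0.0000
    outer loop
      vertex 0.0 18.0 17.0
      vertex 0.0 18.0 0.0
      vertex 0.0 0.0 0.0
    endloop
  endfacet
  facet normal -1.0000 0.0000 0.0000
    outer loop
      vertex 0.0 0.0 17.0
      vertex 0.0 18.0 17.0
      vertex 0.0 0.0 0.0
    endloop
  endfacet
  facet normal 1.0000 0.0000 0.0000
    outer loop
      vertex 27.0 0.0 0.0
      vertex 27.0 18.0 0.0
      vertex 27.0 18.0 17.0
    endloop
  endfacet
  facet normal 1.0000 0.0000 0.0000
    outer loop
      vertex 27.0 0.0 0.0
      vertex 27.0 18.0 17.0
      vertex 27.0 0.0 17.0
    endloop
  endfacet
endsolid part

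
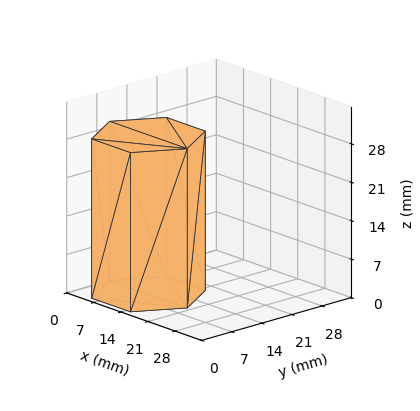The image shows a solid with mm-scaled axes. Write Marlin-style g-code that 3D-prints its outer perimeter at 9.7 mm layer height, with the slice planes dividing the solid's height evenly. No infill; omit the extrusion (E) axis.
Reading the render: the shape is a regular 6-sided prism (a cylinder approximated with 6 flat sides), circumscribed radius ≈ 10 mm, height ≈ 29 mm (dimensions read to the nearest mm from the axis ticks). For the g-code, the solid's height is divided into equal slices at the stated Δz and each level perimeter traced with G1 moves after a G0 lift.

; perimeter-only toolpath
G21 ; units = mm
G90 ; absolute positioning
G28 ; home
; layer 1
G0 Z9.7
G0 X20.0 Y10.0
G1 X15.0 Y18.7
G1 X5.0 Y18.7
G1 X0.0 Y10.0
G1 X5.0 Y1.3
G1 X15.0 Y1.3
G1 X20.0 Y10.0
; layer 2
G0 Z19.3
G0 X20.0 Y10.0
G1 X15.0 Y18.7
G1 X5.0 Y18.7
G1 X0.0 Y10.0
G1 X5.0 Y1.3
G1 X15.0 Y1.3
G1 X20.0 Y10.0
; layer 3
G0 Z29.0
G0 X20.0 Y10.0
G1 X15.0 Y18.7
G1 X5.0 Y18.7
G1 X0.0 Y10.0
G1 X5.0 Y1.3
G1 X15.0 Y1.3
G1 X20.0 Y10.0
M2 ; end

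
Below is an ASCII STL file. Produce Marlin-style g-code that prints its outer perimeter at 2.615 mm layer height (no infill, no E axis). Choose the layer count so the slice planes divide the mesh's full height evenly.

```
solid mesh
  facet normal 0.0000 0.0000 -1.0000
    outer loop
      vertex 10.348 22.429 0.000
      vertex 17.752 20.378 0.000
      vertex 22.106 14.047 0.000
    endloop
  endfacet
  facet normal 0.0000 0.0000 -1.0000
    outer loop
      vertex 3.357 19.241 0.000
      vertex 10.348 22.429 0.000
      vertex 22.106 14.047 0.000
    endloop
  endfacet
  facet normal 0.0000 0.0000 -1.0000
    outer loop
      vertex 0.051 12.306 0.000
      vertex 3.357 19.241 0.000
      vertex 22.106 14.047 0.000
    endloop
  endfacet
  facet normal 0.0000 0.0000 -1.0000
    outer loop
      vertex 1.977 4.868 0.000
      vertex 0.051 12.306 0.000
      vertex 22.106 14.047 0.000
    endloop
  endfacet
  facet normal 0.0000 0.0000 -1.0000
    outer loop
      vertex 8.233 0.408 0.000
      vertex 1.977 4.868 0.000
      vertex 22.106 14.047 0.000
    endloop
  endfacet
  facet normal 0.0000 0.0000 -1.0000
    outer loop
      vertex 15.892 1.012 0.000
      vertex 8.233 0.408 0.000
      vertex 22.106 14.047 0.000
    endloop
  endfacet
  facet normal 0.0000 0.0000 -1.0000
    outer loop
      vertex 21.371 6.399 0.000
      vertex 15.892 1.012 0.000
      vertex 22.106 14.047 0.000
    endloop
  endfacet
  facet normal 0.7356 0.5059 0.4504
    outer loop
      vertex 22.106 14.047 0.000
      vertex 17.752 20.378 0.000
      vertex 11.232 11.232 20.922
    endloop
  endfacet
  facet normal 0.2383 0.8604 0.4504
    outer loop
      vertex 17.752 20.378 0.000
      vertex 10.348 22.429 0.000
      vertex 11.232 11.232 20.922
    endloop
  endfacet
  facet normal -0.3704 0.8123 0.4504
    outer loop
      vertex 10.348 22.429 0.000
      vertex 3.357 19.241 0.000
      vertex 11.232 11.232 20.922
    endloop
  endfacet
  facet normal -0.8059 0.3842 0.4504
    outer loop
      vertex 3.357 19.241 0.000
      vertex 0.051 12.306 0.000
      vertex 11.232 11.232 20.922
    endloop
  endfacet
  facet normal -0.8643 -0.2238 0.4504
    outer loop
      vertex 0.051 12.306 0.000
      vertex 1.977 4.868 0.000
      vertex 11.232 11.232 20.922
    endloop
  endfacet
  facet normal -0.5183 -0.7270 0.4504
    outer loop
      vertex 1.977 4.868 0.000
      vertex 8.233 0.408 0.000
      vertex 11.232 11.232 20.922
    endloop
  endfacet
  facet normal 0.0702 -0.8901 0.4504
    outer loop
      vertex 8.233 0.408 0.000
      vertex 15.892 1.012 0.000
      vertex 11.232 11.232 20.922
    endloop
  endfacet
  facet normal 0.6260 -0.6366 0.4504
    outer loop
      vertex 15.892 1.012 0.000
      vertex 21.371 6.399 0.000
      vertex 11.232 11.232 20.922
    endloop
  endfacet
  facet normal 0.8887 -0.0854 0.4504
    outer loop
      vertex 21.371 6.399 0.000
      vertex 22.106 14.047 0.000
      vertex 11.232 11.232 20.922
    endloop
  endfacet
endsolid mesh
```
; perimeter-only toolpath
G21 ; units = mm
G90 ; absolute positioning
G28 ; home
; layer 1
G0 Z2.615
G0 X20.747 Y13.695
G1 X16.937 Y19.235
G1 X10.459 Y21.029
G1 X4.341 Y18.240
G1 X1.449 Y12.172
G1 X3.134 Y5.663
G1 X8.608 Y1.761
G1 X15.309 Y2.289
G1 X20.104 Y7.003
G1 X20.747 Y13.695
; layer 2
G0 Z5.231
G0 X19.388 Y13.343
G1 X16.122 Y18.091
G1 X10.569 Y19.630
G1 X5.326 Y17.239
G1 X2.846 Y12.037
G1 X4.291 Y6.459
G1 X8.983 Y3.114
G1 X14.727 Y3.567
G1 X18.836 Y7.607
G1 X19.388 Y13.343
; layer 3
G0 Z7.846
G0 X18.028 Y12.991
G1 X15.307 Y16.948
G1 X10.680 Y18.230
G1 X6.310 Y16.238
G1 X4.244 Y11.903
G1 X5.448 Y7.255
G1 X9.358 Y4.467
G1 X14.144 Y4.845
G1 X17.569 Y8.211
G1 X18.028 Y12.991
; layer 4
G0 Z10.461
G0 X16.669 Y12.639
G1 X14.492 Y15.805
G1 X10.790 Y16.831
G1 X7.294 Y15.236
G1 X5.641 Y11.769
G1 X6.604 Y8.050
G1 X9.732 Y5.820
G1 X13.562 Y6.122
G1 X16.301 Y8.816
G1 X16.669 Y12.639
; layer 5
G0 Z13.076
G0 X15.310 Y12.288
G1 X13.677 Y14.662
G1 X10.901 Y15.431
G1 X8.279 Y14.235
G1 X7.039 Y11.635
G1 X7.761 Y8.845
G1 X10.107 Y7.173
G1 X12.979 Y7.399
G1 X15.034 Y9.420
G1 X15.310 Y12.288
; layer 6
G0 Z15.692
G0 X13.950 Y11.936
G1 X12.862 Y13.518
G1 X11.011 Y14.031
G1 X9.263 Y13.234
G1 X8.437 Y11.500
G1 X8.918 Y9.641
G1 X10.482 Y8.526
G1 X12.397 Y8.677
G1 X13.767 Y10.024
G1 X13.950 Y11.936
; layer 7
G0 Z18.307
G0 X12.591 Y11.584
G1 X12.047 Y12.375
G1 X11.121 Y12.632
G1 X10.248 Y12.233
G1 X9.834 Y11.366
G1 X10.075 Y10.436
G1 X10.857 Y9.879
G1 X11.814 Y9.954
G1 X12.499 Y10.628
G1 X12.591 Y11.584
M2 ; end

The solid is a regular 9-sided pyramid, base circumscribed radius ≈ 11.2 mm, apex at z ≈ 20.9 mm. Slicing at Δz = 2.615 mm — 8 equal slices spanning the solid's height, so layer i sits at z = i·h/8 — gives 7 non-empty perimeters. Each is a 9-segment closed polygon; G0 lifts to the layer z and rapids to the start vertex, then G1 traces the edges. The cross-section shrinks linearly with z (the slice at the apex is degenerate and omitted).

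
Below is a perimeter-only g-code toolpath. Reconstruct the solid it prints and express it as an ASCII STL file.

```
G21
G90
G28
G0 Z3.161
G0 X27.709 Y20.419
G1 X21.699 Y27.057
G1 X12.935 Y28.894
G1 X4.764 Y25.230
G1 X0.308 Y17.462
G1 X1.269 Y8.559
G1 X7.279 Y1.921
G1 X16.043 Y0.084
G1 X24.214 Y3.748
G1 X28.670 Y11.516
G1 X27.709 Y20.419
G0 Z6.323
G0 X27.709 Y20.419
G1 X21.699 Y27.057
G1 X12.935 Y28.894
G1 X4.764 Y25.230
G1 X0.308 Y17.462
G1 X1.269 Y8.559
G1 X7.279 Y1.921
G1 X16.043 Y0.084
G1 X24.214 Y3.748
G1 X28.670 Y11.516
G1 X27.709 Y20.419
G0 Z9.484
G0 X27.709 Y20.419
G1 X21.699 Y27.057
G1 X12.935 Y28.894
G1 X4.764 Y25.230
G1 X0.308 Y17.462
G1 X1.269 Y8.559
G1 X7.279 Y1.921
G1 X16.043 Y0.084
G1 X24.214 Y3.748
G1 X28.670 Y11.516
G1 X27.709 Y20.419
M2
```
solid part
  facet normal 0.0000 0.0000 -1.0000
    outer loop
      vertex 12.935 28.894 0.000
      vertex 21.699 27.057 0.000
      vertex 27.709 20.419 0.000
    endloop
  endfacet
  facet normal 0.0000 0.0000 -1.0000
    outer loop
      vertex 4.764 25.230 0.000
      vertex 12.935 28.894 0.000
      vertex 27.709 20.419 0.000
    endloop
  endfacet
  facet normal 0.0000 0.0000 -1.0000
    outer loop
      vertex 0.308 17.462 0.000
      vertex 4.764 25.230 0.000
      vertex 27.709 20.419 0.000
    endloop
  endfacet
  facet normal 0.0000 0.0000 -1.0000
    outer loop
      vertex 1.269 8.559 0.000
      vertex 0.308 17.462 0.000
      vertex 27.709 20.419 0.000
    endloop
  endfacet
  facet normal 0.0000 0.0000 -1.0000
    outer loop
      vertex 7.279 1.921 0.000
      vertex 1.269 8.559 0.000
      vertex 27.709 20.419 0.000
    endloop
  endfacet
  facet normal 0.0000 0.0000 -1.0000
    outer loop
      vertex 16.043 0.084 0.000
      vertex 7.279 1.921 0.000
      vertex 27.709 20.419 0.000
    endloop
  endfacet
  facet normal 0.0000 0.0000 -1.0000
    outer loop
      vertex 24.214 3.748 0.000
      vertex 16.043 0.084 0.000
      vertex 27.709 20.419 0.000
    endloop
  endfacet
  facet normal 0.0000 0.0000 -1.0000
    outer loop
      vertex 28.670 11.516 0.000
      vertex 24.214 3.748 0.000
      vertex 27.709 20.419 0.000
    endloop
  endfacet
  facet normal 0.0000 0.0000 1.0000
    outer loop
      vertex 27.709 20.419 9.484
      vertex 21.699 27.057 9.484
      vertex 12.935 28.894 9.484
    endloop
  endfacet
  facet normal 0.0000 0.0000 1.0000
    outer loop
      vertex 27.709 20.419 9.484
      vertex 12.935 28.894 9.484
      vertex 4.764 25.230 9.484
    endloop
  endfacet
  facet normal 0.0000 0.0000 1.0000
    outer loop
      vertex 27.709 20.419 9.484
      vertex 4.764 25.230 9.484
      vertex 0.308 17.462 9.484
    endloop
  endfacet
  facet normal 0.0000 0.0000 1.0000
    outer loop
      vertex 27.709 20.419 9.484
      vertex 0.308 17.462 9.484
      vertex 1.269 8.559 9.484
    endloop
  endfacet
  facet normal 0.0000 0.0000 1.0000
    outer loop
      vertex 27.709 20.419 9.484
      vertex 1.269 8.559 9.484
      vertex 7.279 1.921 9.484
    endloop
  endfacet
  facet normal 0.0000 0.0000 1.0000
    outer loop
      vertex 27.709 20.419 9.484
      vertex 7.279 1.921 9.484
      vertex 16.043 0.084 9.484
    endloop
  endfacet
  facet normal 0.0000 0.0000 1.0000
    outer loop
      vertex 27.709 20.419 9.484
      vertex 16.043 0.084 9.484
      vertex 24.214 3.748 9.484
    endloop
  endfacet
  facet normal 0.0000 0.0000 1.0000
    outer loop
      vertex 27.709 20.419 9.484
      vertex 24.214 3.748 9.484
      vertex 28.670 11.516 9.484
    endloop
  endfacet
  facet normal 0.7413 0.6712 0.0000
    outer loop
      vertex 27.709 20.419 0.000
      vertex 21.699 27.057 0.000
      vertex 21.699 27.057 9.484
    endloop
  endfacet
  facet normal 0.7413 0.6712 0.0000
    outer loop
      vertex 27.709 20.419 0.000
      vertex 21.699 27.057 9.484
      vertex 27.709 20.419 9.484
    endloop
  endfacet
  facet normal 0.2051 0.9787 0.0000
    outer loop
      vertex 21.699 27.057 0.000
      vertex 12.935 28.894 0.000
      vertex 12.935 28.894 9.484
    endloop
  endfacet
  facet normal 0.2051 0.9787 0.0000
    outer loop
      vertex 21.699 27.057 0.000
      vertex 12.935 28.894 9.484
      vertex 21.699 27.057 9.484
    endloop
  endfacet
  facet normal -0.4092 0.9125 0.0000
    outer loop
      vertex 12.935 28.894 0.000
      vertex 4.764 25.230 0.000
      vertex 4.764 25.230 9.484
    endloop
  endfacet
  facet normal -0.4092 0.9125 0.0000
    outer loop
      vertex 12.935 28.894 0.000
      vertex 4.764 25.230 9.484
      vertex 12.935 28.894 9.484
    endloop
  endfacet
  facet normal -0.8674 0.4976 0.0000
    outer loop
      vertex 4.764 25.230 0.000
      vertex 0.308 17.462 0.000
      vertex 0.308 17.462 9.484
    endloop
  endfacet
  facet normal -0.8674 0.4976 0.0000
    outer loop
      vertex 4.764 25.230 0.000
      vertex 0.308 17.462 9.484
      vertex 4.764 25.230 9.484
    endloop
  endfacet
  facet normal -0.9942 -0.1073 0.0000
    outer loop
      vertex 0.308 17.462 0.000
      vertex 1.269 8.559 0.000
      vertex 1.269 8.559 9.484
    endloop
  endfacet
  facet normal -0.9942 -0.1073 0.0000
    outer loop
      vertex 0.308 17.462 0.000
      vertex 1.269 8.559 9.484
      vertex 0.308 17.462 9.484
    endloop
  endfacet
  facet normal -0.7413 -0.6712 0.0000
    outer loop
      vertex 1.269 8.559 0.000
      vertex 7.279 1.921 0.000
      vertex 7.279 1.921 9.484
    endloop
  endfacet
  facet normal -0.7413 -0.6712 0.0000
    outer loop
      vertex 1.269 8.559 0.000
      vertex 7.279 1.921 9.484
      vertex 1.269 8.559 9.484
    endloop
  endfacet
  facet normal -0.2051 -0.9787 0.0000
    outer loop
      vertex 7.279 1.921 0.000
      vertex 16.043 0.084 0.000
      vertex 16.043 0.084 9.484
    endloop
  endfacet
  facet normal -0.2051 -0.9787 0.0000
    outer loop
      vertex 7.279 1.921 0.000
      vertex 16.043 0.084 9.484
      vertex 7.279 1.921 9.484
    endloop
  endfacet
  facet normal 0.4092 -0.9125 0.0000
    outer loop
      vertex 16.043 0.084 0.000
      vertex 24.214 3.748 0.000
      vertex 24.214 3.748 9.484
    endloop
  endfacet
  facet normal 0.4092 -0.9125 0.0000
    outer loop
      vertex 16.043 0.084 0.000
      vertex 24.214 3.748 9.484
      vertex 16.043 0.084 9.484
    endloop
  endfacet
  facet normal 0.8674 -0.4976 0.0000
    outer loop
      vertex 24.214 3.748 0.000
      vertex 28.670 11.516 0.000
      vertex 28.670 11.516 9.484
    endloop
  endfacet
  facet normal 0.8674 -0.4976 0.0000
    outer loop
      vertex 24.214 3.748 0.000
      vertex 28.670 11.516 9.484
      vertex 24.214 3.748 9.484
    endloop
  endfacet
  facet normal 0.9942 0.1073 0.0000
    outer loop
      vertex 28.670 11.516 0.000
      vertex 27.709 20.419 0.000
      vertex 27.709 20.419 9.484
    endloop
  endfacet
  facet normal 0.9942 0.1073 0.0000
    outer loop
      vertex 28.670 11.516 0.000
      vertex 27.709 20.419 9.484
      vertex 28.670 11.516 9.484
    endloop
  endfacet
endsolid part

The G0 Z moves step by Δz≈3.161 mm. Every layer's G1 loop is the same polygon, so the solid is a straight extrusion of it from z=0 to z≈9.48. Closing with flat bottom and top caps and triangulating gives 36 facets — a regular 10-sided prism (a cylinder approximated with 10 flat sides), circumscribed radius ≈ 14.5 mm, height ≈ 9.48 mm.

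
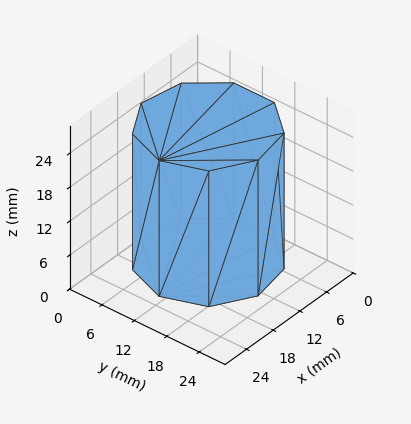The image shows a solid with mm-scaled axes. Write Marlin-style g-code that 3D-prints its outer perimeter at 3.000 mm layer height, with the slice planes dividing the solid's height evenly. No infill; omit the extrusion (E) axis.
Reading the render: the shape is a regular 9-sided prism (a cylinder approximated with 9 flat sides), circumscribed radius ≈ 11 mm, height ≈ 24 mm (dimensions read to the nearest mm from the axis ticks). For the g-code, the solid's height is divided into equal slices at the stated Δz and each level perimeter traced with G1 moves after a G0 lift.

; perimeter-only toolpath
G21 ; units = mm
G90 ; absolute positioning
G28 ; home
; layer 1
G0 Z3.000
G0 X22.000 Y11.000
G1 X19.426 Y18.071
G1 X12.910 Y21.833
G1 X5.500 Y20.526
G1 X0.663 Y14.762
G1 X0.663 Y7.238
G1 X5.500 Y1.474
G1 X12.910 Y0.167
G1 X19.426 Y3.929
G1 X22.000 Y11.000
; layer 2
G0 Z6.000
G0 X22.000 Y11.000
G1 X19.426 Y18.071
G1 X12.910 Y21.833
G1 X5.500 Y20.526
G1 X0.663 Y14.762
G1 X0.663 Y7.238
G1 X5.500 Y1.474
G1 X12.910 Y0.167
G1 X19.426 Y3.929
G1 X22.000 Y11.000
; layer 3
G0 Z9.000
G0 X22.000 Y11.000
G1 X19.426 Y18.071
G1 X12.910 Y21.833
G1 X5.500 Y20.526
G1 X0.663 Y14.762
G1 X0.663 Y7.238
G1 X5.500 Y1.474
G1 X12.910 Y0.167
G1 X19.426 Y3.929
G1 X22.000 Y11.000
; layer 4
G0 Z12.000
G0 X22.000 Y11.000
G1 X19.426 Y18.071
G1 X12.910 Y21.833
G1 X5.500 Y20.526
G1 X0.663 Y14.762
G1 X0.663 Y7.238
G1 X5.500 Y1.474
G1 X12.910 Y0.167
G1 X19.426 Y3.929
G1 X22.000 Y11.000
; layer 5
G0 Z15.000
G0 X22.000 Y11.000
G1 X19.426 Y18.071
G1 X12.910 Y21.833
G1 X5.500 Y20.526
G1 X0.663 Y14.762
G1 X0.663 Y7.238
G1 X5.500 Y1.474
G1 X12.910 Y0.167
G1 X19.426 Y3.929
G1 X22.000 Y11.000
; layer 6
G0 Z18.000
G0 X22.000 Y11.000
G1 X19.426 Y18.071
G1 X12.910 Y21.833
G1 X5.500 Y20.526
G1 X0.663 Y14.762
G1 X0.663 Y7.238
G1 X5.500 Y1.474
G1 X12.910 Y0.167
G1 X19.426 Y3.929
G1 X22.000 Y11.000
; layer 7
G0 Z21.000
G0 X22.000 Y11.000
G1 X19.426 Y18.071
G1 X12.910 Y21.833
G1 X5.500 Y20.526
G1 X0.663 Y14.762
G1 X0.663 Y7.238
G1 X5.500 Y1.474
G1 X12.910 Y0.167
G1 X19.426 Y3.929
G1 X22.000 Y11.000
; layer 8
G0 Z24.000
G0 X22.000 Y11.000
G1 X19.426 Y18.071
G1 X12.910 Y21.833
G1 X5.500 Y20.526
G1 X0.663 Y14.762
G1 X0.663 Y7.238
G1 X5.500 Y1.474
G1 X12.910 Y0.167
G1 X19.426 Y3.929
G1 X22.000 Y11.000
M2 ; end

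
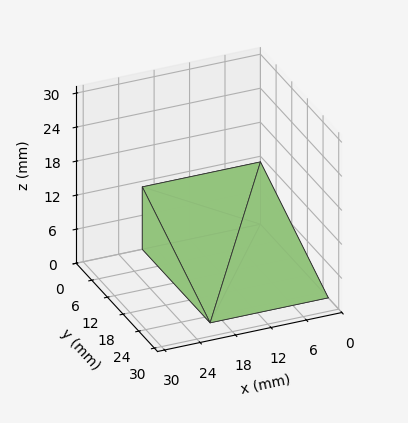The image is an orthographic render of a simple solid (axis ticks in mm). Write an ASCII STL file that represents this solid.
Reading the render: the shape is a wedge (ramp): 20 × 26 mm base, rising to 11 mm along the y=0 edge and sloping linearly to z=0 at y=26 (dimensions read to the nearest mm from the axis ticks). For the STL, each face is triangulated and given an outward normal.

solid part
  facet normal 0.0000 0.0000 -1.0000
    outer loop
      vertex 20.000 26.000 0.000
      vertex 20.000 0.000 0.000
      vertex 0.000 0.000 0.000
    endloop
  endfacet
  facet normal 0.0000 0.0000 -1.0000
    outer loop
      vertex 0.000 26.000 0.000
      vertex 20.000 26.000 0.000
      vertex 0.000 0.000 0.000
    endloop
  endfacet
  facet normal 0.0000 -1.0000 0.0000
    outer loop
      vertex 0.000 0.000 0.000
      vertex 20.000 0.000 0.000
      vertex 20.000 0.000 11.000
    endloop
  endfacet
  facet normal 0.0000 -1.0000 0.0000
    outer loop
      vertex 0.000 0.000 0.000
      vertex 20.000 0.000 11.000
      vertex 0.000 0.000 11.000
    endloop
  endfacet
  facet normal 0.0000 0.3896 0.9210
    outer loop
      vertex 0.000 0.000 11.000
      vertex 20.000 0.000 11.000
      vertex 20.000 26.000 0.000
    endloop
  endfacet
  facet normal 0.0000 0.3896 0.9210
    outer loop
      vertex 0.000 0.000 11.000
      vertex 20.000 26.000 0.000
      vertex 0.000 26.000 0.000
    endloop
  endfacet
  facet normal -1.0000 0.0000 0.0000
    outer loop
      vertex 0.000 0.000 11.000
      vertex 0.000 26.000 0.000
      vertex 0.000 0.000 0.000
    endloop
  endfacet
  facet normal 1.0000 0.0000 0.0000
    outer loop
      vertex 20.000 0.000 0.000
      vertex 20.000 26.000 0.000
      vertex 20.000 0.000 11.000
    endloop
  endfacet
endsolid part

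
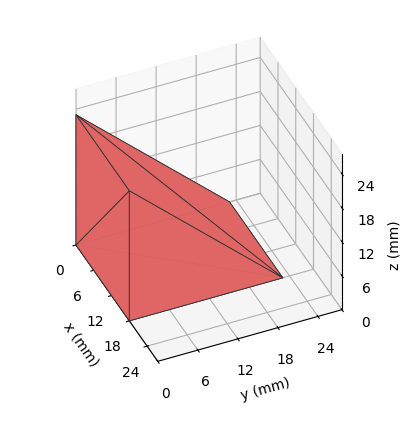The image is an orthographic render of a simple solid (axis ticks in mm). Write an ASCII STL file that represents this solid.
Reading the render: the shape is a wedge (ramp): 18 × 23 mm base, rising to 23 mm along the y=0 edge and sloping linearly to z=0 at y=23 (dimensions read to the nearest mm from the axis ticks). For the STL, each face is triangulated and given an outward normal.

solid part
  facet normal 0.0000 0.0000 -1.0000
    outer loop
      vertex 18.000 23.000 0.000
      vertex 18.000 0.000 0.000
      vertex 0.000 0.000 0.000
    endloop
  endfacet
  facet normal 0.0000 0.0000 -1.0000
    outer loop
      vertex 0.000 23.000 0.000
      vertex 18.000 23.000 0.000
      vertex 0.000 0.000 0.000
    endloop
  endfacet
  facet normal 0.0000 -1.0000 0.0000
    outer loop
      vertex 0.000 0.000 0.000
      vertex 18.000 0.000 0.000
      vertex 18.000 0.000 23.000
    endloop
  endfacet
  facet normal 0.0000 -1.0000 0.0000
    outer loop
      vertex 0.000 0.000 0.000
      vertex 18.000 0.000 23.000
      vertex 0.000 0.000 23.000
    endloop
  endfacet
  facet normal 0.0000 0.7071 0.7071
    outer loop
      vertex 0.000 0.000 23.000
      vertex 18.000 0.000 23.000
      vertex 18.000 23.000 0.000
    endloop
  endfacet
  facet normal 0.0000 0.7071 0.7071
    outer loop
      vertex 0.000 0.000 23.000
      vertex 18.000 23.000 0.000
      vertex 0.000 23.000 0.000
    endloop
  endfacet
  facet normal -1.0000 0.0000 0.0000
    outer loop
      vertex 0.000 0.000 23.000
      vertex 0.000 23.000 0.000
      vertex 0.000 0.000 0.000
    endloop
  endfacet
  facet normal 1.0000 0.0000 0.0000
    outer loop
      vertex 18.000 0.000 0.000
      vertex 18.000 23.000 0.000
      vertex 18.000 0.000 23.000
    endloop
  endfacet
endsolid part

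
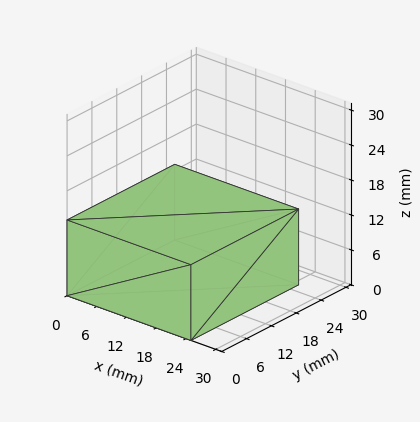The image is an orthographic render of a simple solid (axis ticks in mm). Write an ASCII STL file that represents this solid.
Reading the render: the shape is a rectangular box, roughly 25 × 26 mm footprint and 13 mm tall (dimensions read to the nearest mm from the axis ticks). For the STL, each face is triangulated and given an outward normal.

solid part
  facet normal 0.0000 0.0000 -1.0000
    outer loop
      vertex 25.00 26.00 0.00
      vertex 25.00 0.00 0.00
      vertex 0.00 0.00 0.00
    endloop
  endfacet
  facet normal 0.0000 0.0000 -1.0000
    outer loop
      vertex 0.00 26.00 0.00
      vertex 25.00 26.00 0.00
      vertex 0.00 0.00 0.00
    endloop
  endfacet
  facet normal 0.0000 0.0000 1.0000
    outer loop
      vertex 0.00 0.00 13.00
      vertex 25.00 0.00 13.00
      vertex 25.00 26.00 13.00
    endloop
  endfacet
  facet normal 0.0000 0.0000 1.0000
    outer loop
      vertex 0.00 0.00 13.00
      vertex 25.00 26.00 13.00
      vertex 0.00 26.00 13.00
    endloop
  endfacet
  facet normal 0.0000 -1.0000 0.0000
    outer loop
      vertex 0.00 0.00 0.00
      vertex 25.00 0.00 0.00
      vertex 25.00 0.00 13.00
    endloop
  endfacet
  facet normal 0.0000 -1.0000 0.0000
    outer loop
      vertex 0.00 0.00 0.00
      vertex 25.00 0.00 13.00
      vertex 0.00 0.00 13.00
    endloop
  endfacet
  facet normal 0.0000 1.0000 0.0000
    outer loop
      vertex 25.00 26.00 13.00
      vertex 25.00 26.00 0.00
      vertex 0.00 26.00 0.00
    endloop
  endfacet
  facet normal 0.0000 1.0000 0.0000
    outer loop
      vertex 0.00 26.00 13.00
      vertex 25.00 26.00 13.00
      vertex 0.00 26.00 0.00
    endloop
  endfacet
  facet normal -1.0000 0.0000 0.0000
    outer loop
      vertex 0.00 26.00 13.00
      vertex 0.00 26.00 0.00
      vertex 0.00 0.00 0.00
    endloop
  endfacet
  facet normal -1.0000 0.0000 0.0000
    outer loop
      vertex 0.00 0.00 13.00
      vertex 0.00 26.00 13.00
      vertex 0.00 0.00 0.00
    endloop
  endfacet
  facet normal 1.0000 0.0000 0.0000
    outer loop
      vertex 25.00 0.00 0.00
      vertex 25.00 26.00 0.00
      vertex 25.00 26.00 13.00
    endloop
  endfacet
  facet normal 1.0000 0.0000 0.0000
    outer loop
      vertex 25.00 0.00 0.00
      vertex 25.00 26.00 13.00
      vertex 25.00 0.00 13.00
    endloop
  endfacet
endsolid part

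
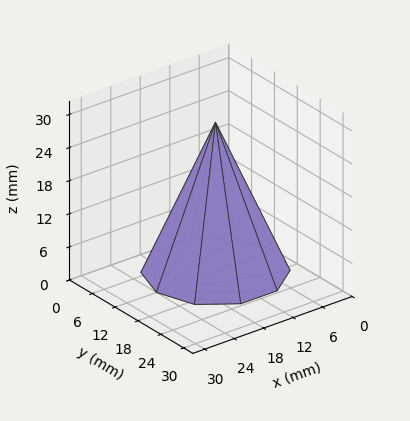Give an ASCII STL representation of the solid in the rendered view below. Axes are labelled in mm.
Reading the render: the shape is a regular 10-sided pyramid, base circumscribed radius ≈ 12 mm, apex at z ≈ 27 mm (dimensions read to the nearest mm from the axis ticks). For the STL, each face is triangulated and given an outward normal.

solid part
  facet normal 0.0000 0.0000 -1.0000
    outer loop
      vertex 15.71 23.41 0.00
      vertex 21.71 19.05 0.00
      vertex 24.00 12.00 0.00
    endloop
  endfacet
  facet normal 0.0000 0.0000 -1.0000
    outer loop
      vertex 8.29 23.41 0.00
      vertex 15.71 23.41 0.00
      vertex 24.00 12.00 0.00
    endloop
  endfacet
  facet normal 0.0000 0.0000 -1.0000
    outer loop
      vertex 2.29 19.05 0.00
      vertex 8.29 23.41 0.00
      vertex 24.00 12.00 0.00
    endloop
  endfacet
  facet normal 0.0000 0.0000 -1.0000
    outer loop
      vertex 0.00 12.00 0.00
      vertex 2.29 19.05 0.00
      vertex 24.00 12.00 0.00
    endloop
  endfacet
  facet normal 0.0000 0.0000 -1.0000
    outer loop
      vertex 2.29 4.95 0.00
      vertex 0.00 12.00 0.00
      vertex 24.00 12.00 0.00
    endloop
  endfacet
  facet normal 0.0000 0.0000 -1.0000
    outer loop
      vertex 8.29 0.59 0.00
      vertex 2.29 4.95 0.00
      vertex 24.00 12.00 0.00
    endloop
  endfacet
  facet normal 0.0000 0.0000 -1.0000
    outer loop
      vertex 15.71 0.59 0.00
      vertex 8.29 0.59 0.00
      vertex 24.00 12.00 0.00
    endloop
  endfacet
  facet normal 0.0000 0.0000 -1.0000
    outer loop
      vertex 21.71 4.95 0.00
      vertex 15.71 0.59 0.00
      vertex 24.00 12.00 0.00
    endloop
  endfacet
  facet normal 0.8760 0.2846 0.3893
    outer loop
      vertex 24.00 12.00 0.00
      vertex 21.71 19.05 0.00
      vertex 12.00 12.00 27.00
    endloop
  endfacet
  facet normal 0.5415 0.7452 0.3893
    outer loop
      vertex 21.71 19.05 0.00
      vertex 15.71 23.41 0.00
      vertex 12.00 12.00 27.00
    endloop
  endfacet
  facet normal 0.0000 0.9211 0.3893
    outer loop
      vertex 15.71 23.41 0.00
      vertex 8.29 23.41 0.00
      vertex 12.00 12.00 27.00
    endloop
  endfacet
  facet normal -0.5415 0.7452 0.3893
    outer loop
      vertex 8.29 23.41 0.00
      vertex 2.29 19.05 0.00
      vertex 12.00 12.00 27.00
    endloop
  endfacet
  facet normal -0.8760 0.2846 0.3893
    outer loop
      vertex 2.29 19.05 0.00
      vertex 0.00 12.00 0.00
      vertex 12.00 12.00 27.00
    endloop
  endfacet
  facet normal -0.8760 -0.2846 0.3893
    outer loop
      vertex 0.00 12.00 0.00
      vertex 2.29 4.95 0.00
      vertex 12.00 12.00 27.00
    endloop
  endfacet
  facet normal -0.5415 -0.7452 0.3893
    outer loop
      vertex 2.29 4.95 0.00
      vertex 8.29 0.59 0.00
      vertex 12.00 12.00 27.00
    endloop
  endfacet
  facet normal 0.0000 -0.9211 0.3893
    outer loop
      vertex 8.29 0.59 0.00
      vertex 15.71 0.59 0.00
      vertex 12.00 12.00 27.00
    endloop
  endfacet
  facet normal 0.5415 -0.7452 0.3893
    outer loop
      vertex 15.71 0.59 0.00
      vertex 21.71 4.95 0.00
      vertex 12.00 12.00 27.00
    endloop
  endfacet
  facet normal 0.8760 -0.2846 0.3893
    outer loop
      vertex 21.71 4.95 0.00
      vertex 24.00 12.00 0.00
      vertex 12.00 12.00 27.00
    endloop
  endfacet
endsolid part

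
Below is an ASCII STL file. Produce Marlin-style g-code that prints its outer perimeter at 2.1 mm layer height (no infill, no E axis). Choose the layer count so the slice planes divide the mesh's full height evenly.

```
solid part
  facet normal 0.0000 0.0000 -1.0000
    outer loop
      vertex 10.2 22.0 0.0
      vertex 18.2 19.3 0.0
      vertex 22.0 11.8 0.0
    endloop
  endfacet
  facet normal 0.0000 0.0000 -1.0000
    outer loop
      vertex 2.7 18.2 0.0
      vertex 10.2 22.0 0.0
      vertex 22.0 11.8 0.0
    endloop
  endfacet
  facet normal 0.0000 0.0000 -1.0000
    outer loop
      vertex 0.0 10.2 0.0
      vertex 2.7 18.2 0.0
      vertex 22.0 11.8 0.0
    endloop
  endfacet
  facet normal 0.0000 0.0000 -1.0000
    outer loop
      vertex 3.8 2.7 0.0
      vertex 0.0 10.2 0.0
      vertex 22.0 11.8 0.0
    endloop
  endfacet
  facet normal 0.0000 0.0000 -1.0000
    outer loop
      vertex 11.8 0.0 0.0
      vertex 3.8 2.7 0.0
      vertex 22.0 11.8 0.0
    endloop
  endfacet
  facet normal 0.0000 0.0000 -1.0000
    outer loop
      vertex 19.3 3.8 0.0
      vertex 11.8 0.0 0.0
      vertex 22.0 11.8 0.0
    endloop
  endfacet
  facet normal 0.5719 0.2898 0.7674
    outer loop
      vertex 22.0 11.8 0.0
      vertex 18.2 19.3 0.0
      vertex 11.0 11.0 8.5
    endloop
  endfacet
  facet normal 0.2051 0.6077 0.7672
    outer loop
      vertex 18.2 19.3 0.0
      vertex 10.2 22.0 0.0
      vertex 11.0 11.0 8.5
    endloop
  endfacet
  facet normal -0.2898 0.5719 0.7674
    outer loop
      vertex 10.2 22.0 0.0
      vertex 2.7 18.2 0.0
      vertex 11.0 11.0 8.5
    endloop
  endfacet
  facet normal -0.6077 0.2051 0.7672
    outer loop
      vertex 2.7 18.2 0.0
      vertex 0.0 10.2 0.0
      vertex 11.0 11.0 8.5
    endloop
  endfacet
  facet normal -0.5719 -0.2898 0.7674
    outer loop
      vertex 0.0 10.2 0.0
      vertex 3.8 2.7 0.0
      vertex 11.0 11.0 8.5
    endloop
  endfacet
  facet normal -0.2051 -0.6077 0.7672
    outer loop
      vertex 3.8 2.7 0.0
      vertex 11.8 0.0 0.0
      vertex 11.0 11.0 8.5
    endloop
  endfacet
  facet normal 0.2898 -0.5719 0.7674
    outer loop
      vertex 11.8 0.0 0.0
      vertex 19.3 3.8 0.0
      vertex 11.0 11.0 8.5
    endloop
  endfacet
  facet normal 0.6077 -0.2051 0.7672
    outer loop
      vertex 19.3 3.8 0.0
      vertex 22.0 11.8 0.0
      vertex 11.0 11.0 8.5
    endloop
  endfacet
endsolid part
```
; perimeter-only toolpath
G21 ; units = mm
G90 ; absolute positioning
G28 ; home
; layer 1
G0 Z2.1
G0 X19.2 Y11.6
G1 X16.4 Y17.2
G1 X10.4 Y19.2
G1 X4.8 Y16.4
G1 X2.8 Y10.4
G1 X5.6 Y4.8
G1 X11.6 Y2.8
G1 X17.2 Y5.6
G1 X19.2 Y11.6
; layer 2
G0 Z4.2
G0 X16.5 Y11.4
G1 X14.6 Y15.2
G1 X10.6 Y16.5
G1 X6.8 Y14.6
G1 X5.5 Y10.6
G1 X7.4 Y6.8
G1 X11.4 Y5.5
G1 X15.2 Y7.4
G1 X16.5 Y11.4
; layer 3
G0 Z6.4
G0 X13.8 Y11.2
G1 X12.8 Y13.1
G1 X10.8 Y13.8
G1 X8.9 Y12.8
G1 X8.2 Y10.8
G1 X9.2 Y8.9
G1 X11.2 Y8.2
G1 X13.1 Y9.2
G1 X13.8 Y11.2
M2 ; end

The solid is a regular 8-sided pyramid, base circumscribed radius ≈ 11 mm, apex at z ≈ 8.5 mm. Slicing at Δz = 2.1 mm — 4 equal slices spanning the solid's height, so layer i sits at z = i·h/4 — gives 3 non-empty perimeters. Each is a 8-segment closed polygon; G0 lifts to the layer z and rapids to the start vertex, then G1 traces the edges. The cross-section shrinks linearly with z (the slice at the apex is degenerate and omitted).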